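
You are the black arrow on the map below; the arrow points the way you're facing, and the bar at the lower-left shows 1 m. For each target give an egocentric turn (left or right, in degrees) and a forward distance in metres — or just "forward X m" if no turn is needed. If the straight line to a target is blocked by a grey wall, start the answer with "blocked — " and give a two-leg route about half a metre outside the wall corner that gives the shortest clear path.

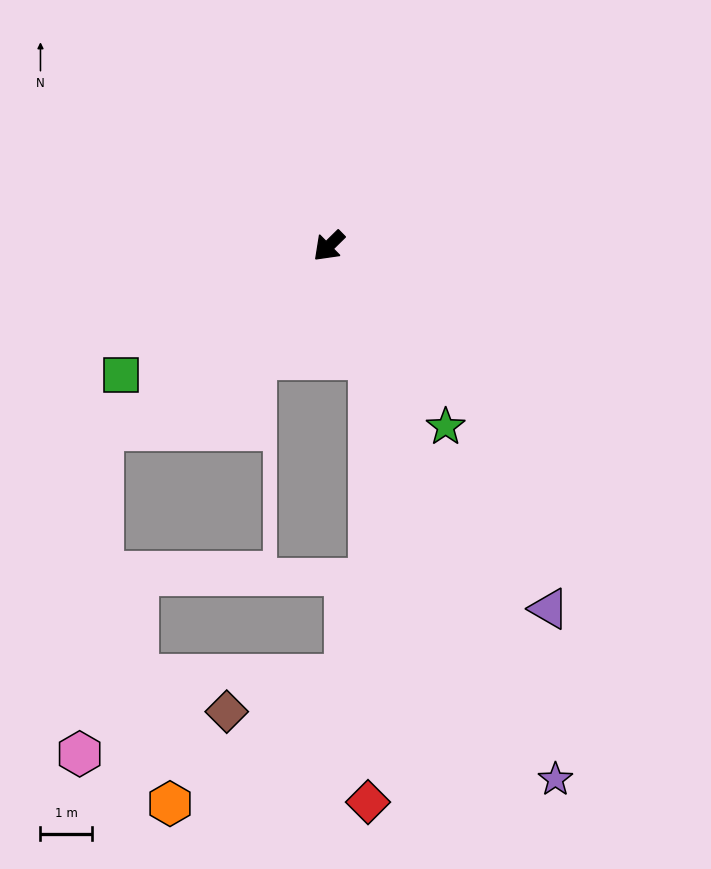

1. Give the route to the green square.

turn right 13°, forward 4.7 m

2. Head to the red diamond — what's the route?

blocked — turn left 66°, forward 2.3 m, then turn right 21°, forward 8.6 m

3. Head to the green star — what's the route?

turn left 78°, forward 4.2 m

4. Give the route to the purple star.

turn left 68°, forward 11.2 m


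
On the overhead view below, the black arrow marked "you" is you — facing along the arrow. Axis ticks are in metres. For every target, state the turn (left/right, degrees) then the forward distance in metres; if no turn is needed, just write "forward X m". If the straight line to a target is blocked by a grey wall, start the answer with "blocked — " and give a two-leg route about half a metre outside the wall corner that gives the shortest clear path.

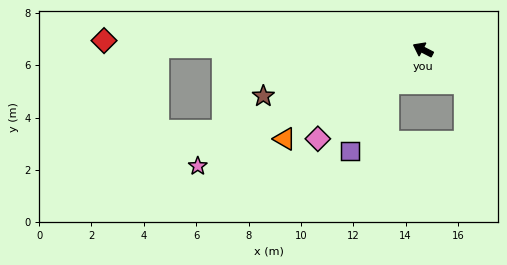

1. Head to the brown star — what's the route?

turn left 44°, forward 6.3 m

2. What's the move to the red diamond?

turn left 26°, forward 12.2 m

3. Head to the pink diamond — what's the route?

turn left 68°, forward 5.3 m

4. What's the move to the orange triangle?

turn left 60°, forward 6.3 m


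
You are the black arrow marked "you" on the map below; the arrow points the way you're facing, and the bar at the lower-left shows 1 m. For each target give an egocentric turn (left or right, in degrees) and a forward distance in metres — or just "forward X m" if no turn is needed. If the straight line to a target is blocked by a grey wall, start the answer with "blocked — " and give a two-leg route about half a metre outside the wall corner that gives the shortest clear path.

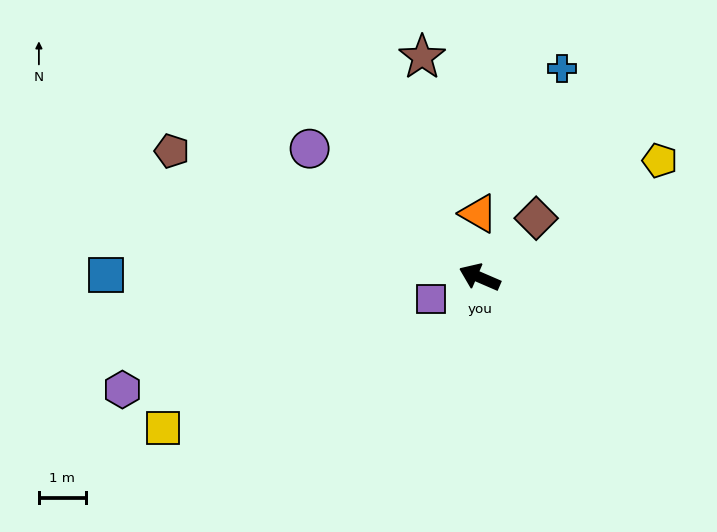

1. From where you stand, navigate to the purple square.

turn left 48°, forward 1.1 m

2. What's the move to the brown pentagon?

forward 7.1 m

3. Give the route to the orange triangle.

turn right 66°, forward 1.4 m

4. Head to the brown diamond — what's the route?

turn right 110°, forward 1.7 m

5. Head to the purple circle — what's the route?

turn right 14°, forward 4.6 m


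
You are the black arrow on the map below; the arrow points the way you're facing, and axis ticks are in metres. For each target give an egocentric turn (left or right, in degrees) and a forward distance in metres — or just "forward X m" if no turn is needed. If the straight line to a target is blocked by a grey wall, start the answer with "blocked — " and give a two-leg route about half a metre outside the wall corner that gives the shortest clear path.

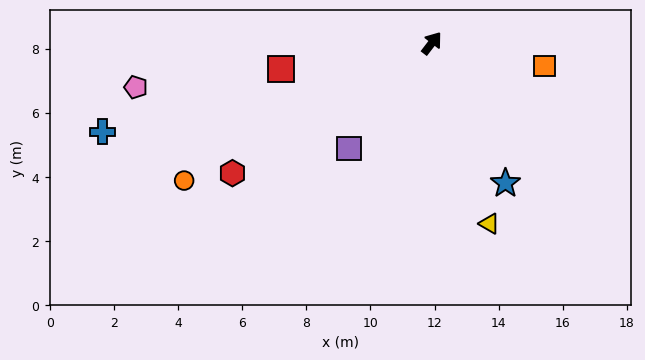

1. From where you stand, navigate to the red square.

turn left 137°, forward 4.8 m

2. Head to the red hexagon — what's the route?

turn left 161°, forward 7.4 m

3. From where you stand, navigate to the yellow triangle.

turn right 125°, forward 5.9 m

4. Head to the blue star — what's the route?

turn right 115°, forward 4.9 m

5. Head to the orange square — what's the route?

turn right 64°, forward 3.6 m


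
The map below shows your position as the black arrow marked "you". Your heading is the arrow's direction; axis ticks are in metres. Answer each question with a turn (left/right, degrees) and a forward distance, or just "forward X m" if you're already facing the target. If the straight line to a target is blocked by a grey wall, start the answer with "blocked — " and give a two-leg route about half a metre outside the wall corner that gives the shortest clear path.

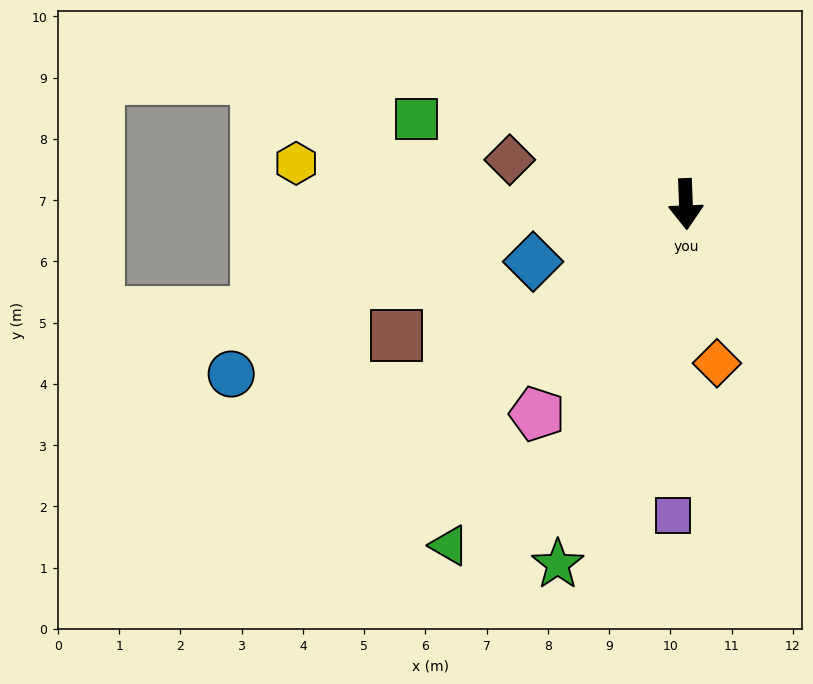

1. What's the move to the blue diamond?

turn right 72°, forward 2.7 m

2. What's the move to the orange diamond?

turn left 9°, forward 2.6 m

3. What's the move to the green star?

turn right 22°, forward 6.2 m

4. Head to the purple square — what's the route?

turn right 5°, forward 5.1 m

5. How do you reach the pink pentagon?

turn right 38°, forward 4.2 m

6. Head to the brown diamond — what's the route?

turn right 106°, forward 3.0 m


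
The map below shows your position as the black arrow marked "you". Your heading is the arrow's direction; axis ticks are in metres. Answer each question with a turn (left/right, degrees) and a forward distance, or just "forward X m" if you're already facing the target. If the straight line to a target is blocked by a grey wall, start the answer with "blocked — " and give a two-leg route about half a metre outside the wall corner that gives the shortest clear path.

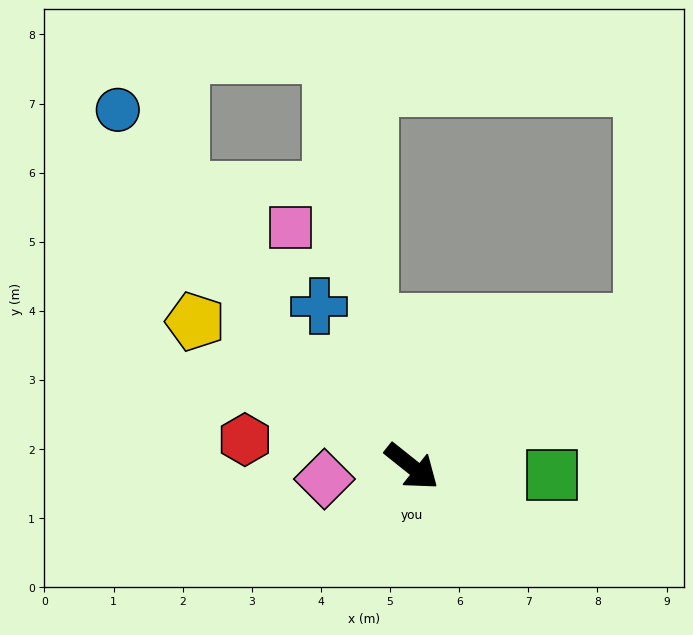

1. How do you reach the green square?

turn left 35°, forward 2.0 m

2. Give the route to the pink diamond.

turn right 133°, forward 1.3 m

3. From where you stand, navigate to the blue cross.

turn left 159°, forward 2.7 m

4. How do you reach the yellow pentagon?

turn right 175°, forward 3.8 m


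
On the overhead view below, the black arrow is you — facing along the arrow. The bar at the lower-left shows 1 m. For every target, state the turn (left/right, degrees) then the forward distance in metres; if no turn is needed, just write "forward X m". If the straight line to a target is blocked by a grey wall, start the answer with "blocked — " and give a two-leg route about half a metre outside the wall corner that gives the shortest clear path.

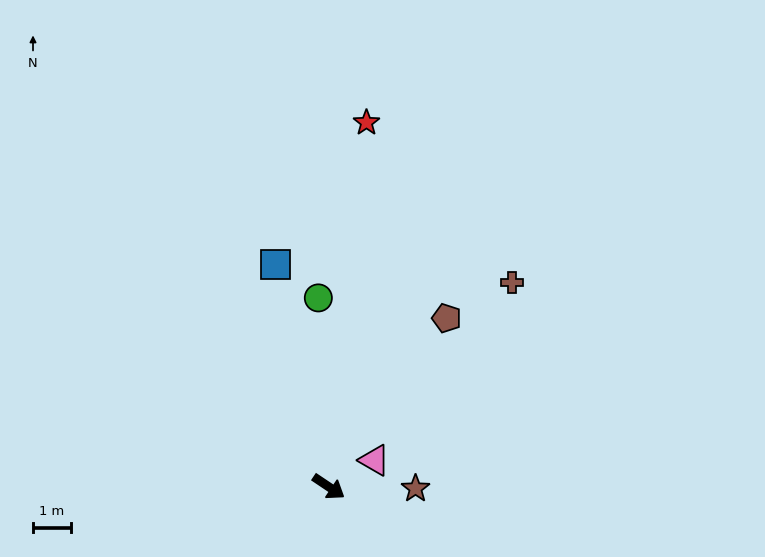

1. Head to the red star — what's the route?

turn left 118°, forward 9.7 m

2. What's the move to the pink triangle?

turn left 64°, forward 1.4 m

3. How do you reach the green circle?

turn left 127°, forward 5.0 m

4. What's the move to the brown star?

turn left 33°, forward 2.3 m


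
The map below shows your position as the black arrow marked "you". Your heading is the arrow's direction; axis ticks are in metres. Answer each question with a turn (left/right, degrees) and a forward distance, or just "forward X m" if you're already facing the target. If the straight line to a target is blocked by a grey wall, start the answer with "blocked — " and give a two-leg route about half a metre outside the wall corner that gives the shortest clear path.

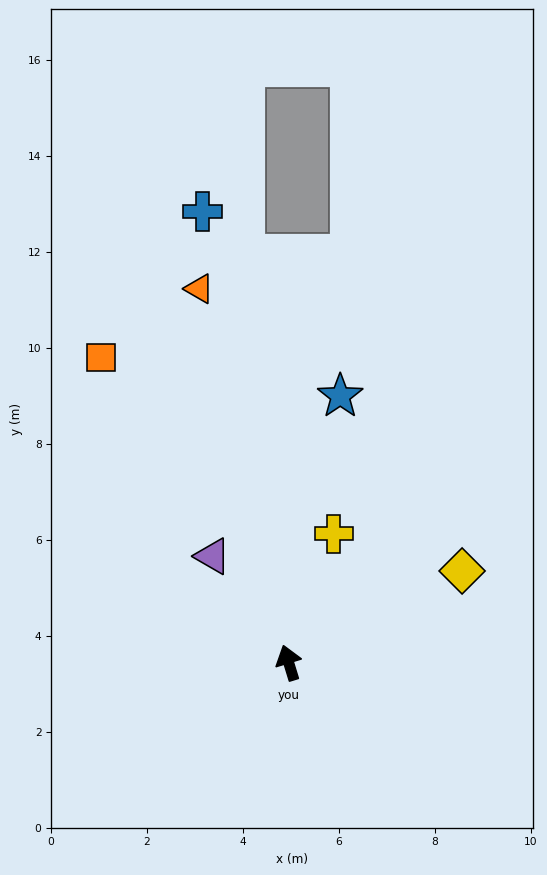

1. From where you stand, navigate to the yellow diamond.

turn right 79°, forward 4.1 m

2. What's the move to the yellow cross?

turn right 36°, forward 2.8 m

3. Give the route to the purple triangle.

turn left 19°, forward 2.7 m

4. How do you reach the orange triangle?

turn right 4°, forward 8.0 m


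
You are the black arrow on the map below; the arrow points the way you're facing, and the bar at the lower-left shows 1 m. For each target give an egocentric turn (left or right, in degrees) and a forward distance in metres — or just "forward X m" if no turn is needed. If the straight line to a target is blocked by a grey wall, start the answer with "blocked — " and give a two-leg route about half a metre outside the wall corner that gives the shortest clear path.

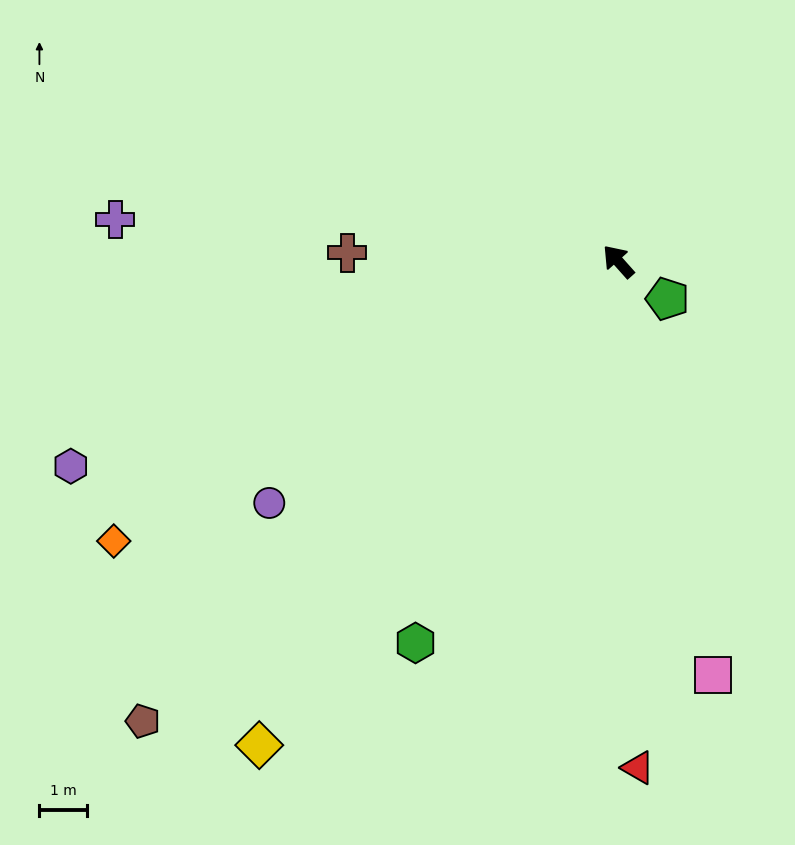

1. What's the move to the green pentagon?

turn right 169°, forward 1.3 m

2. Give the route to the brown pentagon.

turn left 92°, forward 14.0 m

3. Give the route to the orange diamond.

turn left 77°, forward 12.2 m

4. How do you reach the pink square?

turn left 151°, forward 9.0 m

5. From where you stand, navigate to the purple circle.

turn left 83°, forward 9.0 m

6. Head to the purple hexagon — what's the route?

turn left 69°, forward 12.4 m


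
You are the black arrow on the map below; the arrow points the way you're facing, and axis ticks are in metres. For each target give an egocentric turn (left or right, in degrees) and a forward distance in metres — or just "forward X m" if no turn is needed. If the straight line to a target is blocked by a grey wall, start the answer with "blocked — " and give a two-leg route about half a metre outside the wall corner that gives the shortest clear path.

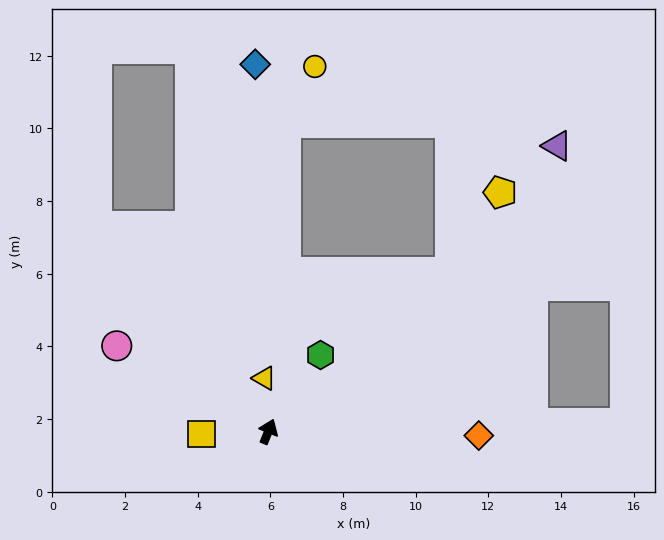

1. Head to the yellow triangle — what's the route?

turn left 27°, forward 1.5 m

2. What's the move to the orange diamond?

turn right 69°, forward 5.8 m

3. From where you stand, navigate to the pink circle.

turn left 83°, forward 4.8 m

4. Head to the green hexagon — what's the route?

turn right 12°, forward 2.5 m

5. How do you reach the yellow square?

turn left 114°, forward 1.8 m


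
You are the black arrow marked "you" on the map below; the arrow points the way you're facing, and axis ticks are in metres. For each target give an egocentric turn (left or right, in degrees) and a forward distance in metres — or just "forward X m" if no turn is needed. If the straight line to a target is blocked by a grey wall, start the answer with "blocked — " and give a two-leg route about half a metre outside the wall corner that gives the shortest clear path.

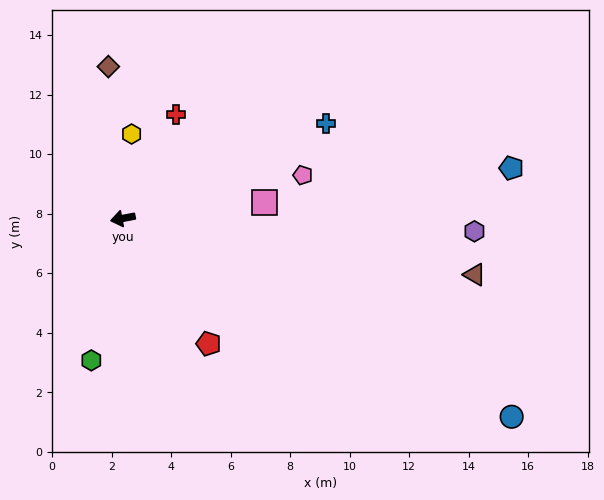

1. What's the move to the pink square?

turn left 175°, forward 4.8 m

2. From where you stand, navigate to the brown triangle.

turn left 160°, forward 12.0 m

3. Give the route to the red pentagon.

turn left 114°, forward 5.1 m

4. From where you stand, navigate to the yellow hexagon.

turn right 107°, forward 2.8 m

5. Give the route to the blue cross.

turn right 166°, forward 7.5 m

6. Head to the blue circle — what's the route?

turn left 142°, forward 14.7 m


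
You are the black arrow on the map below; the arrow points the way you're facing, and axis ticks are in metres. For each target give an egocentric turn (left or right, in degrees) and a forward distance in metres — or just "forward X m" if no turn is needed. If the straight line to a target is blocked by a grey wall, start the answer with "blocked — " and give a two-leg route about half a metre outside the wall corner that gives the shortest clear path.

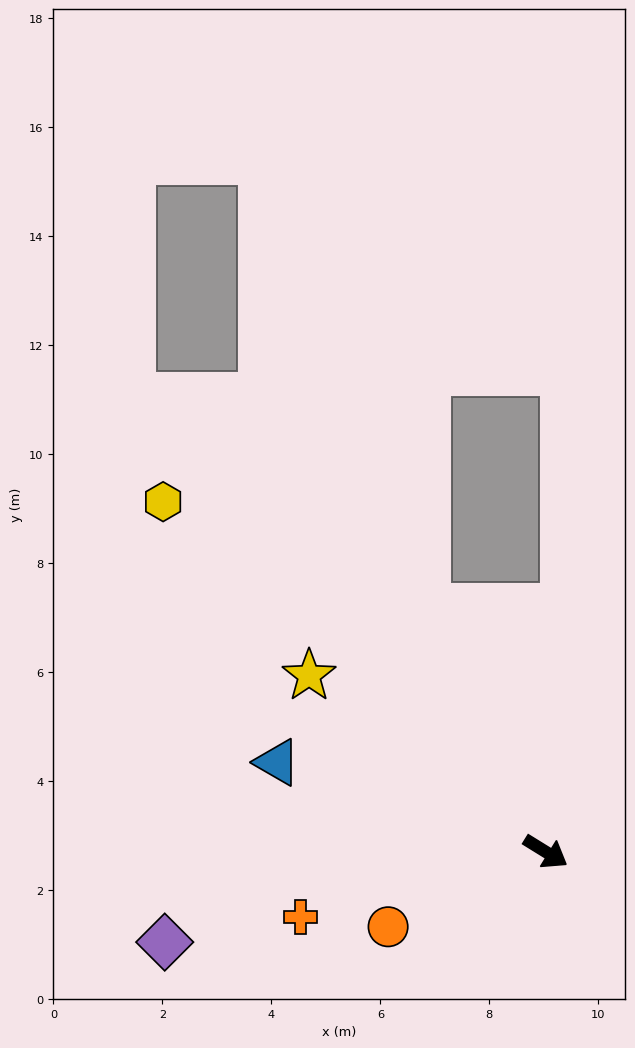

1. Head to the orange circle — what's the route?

turn right 123°, forward 3.2 m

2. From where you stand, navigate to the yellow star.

turn left 175°, forward 5.4 m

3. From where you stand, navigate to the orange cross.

turn right 133°, forward 4.7 m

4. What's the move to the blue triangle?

turn right 167°, forward 5.2 m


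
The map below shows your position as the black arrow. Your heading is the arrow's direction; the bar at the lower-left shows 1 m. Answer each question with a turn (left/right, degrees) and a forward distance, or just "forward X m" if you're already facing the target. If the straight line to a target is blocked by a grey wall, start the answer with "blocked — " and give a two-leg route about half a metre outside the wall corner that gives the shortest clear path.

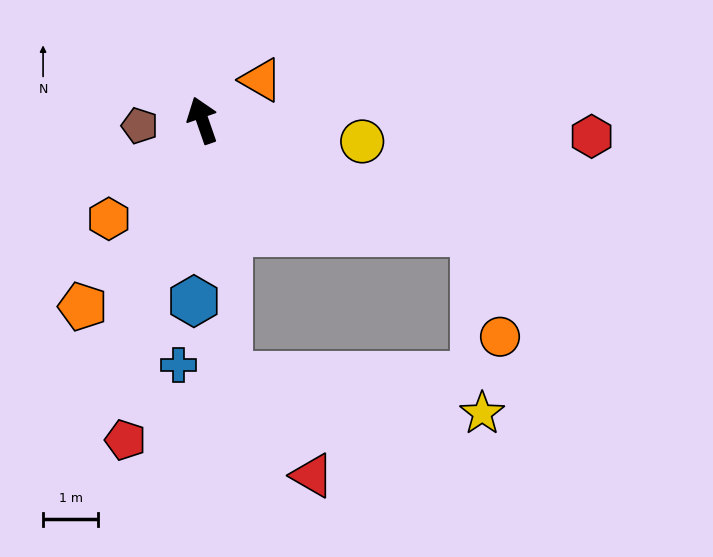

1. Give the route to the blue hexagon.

turn left 158°, forward 3.3 m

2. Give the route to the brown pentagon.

turn left 76°, forward 1.1 m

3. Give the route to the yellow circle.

turn right 117°, forward 2.9 m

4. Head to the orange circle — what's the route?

blocked — turn right 132°, forward 5.3 m, then turn right 53°, forward 1.9 m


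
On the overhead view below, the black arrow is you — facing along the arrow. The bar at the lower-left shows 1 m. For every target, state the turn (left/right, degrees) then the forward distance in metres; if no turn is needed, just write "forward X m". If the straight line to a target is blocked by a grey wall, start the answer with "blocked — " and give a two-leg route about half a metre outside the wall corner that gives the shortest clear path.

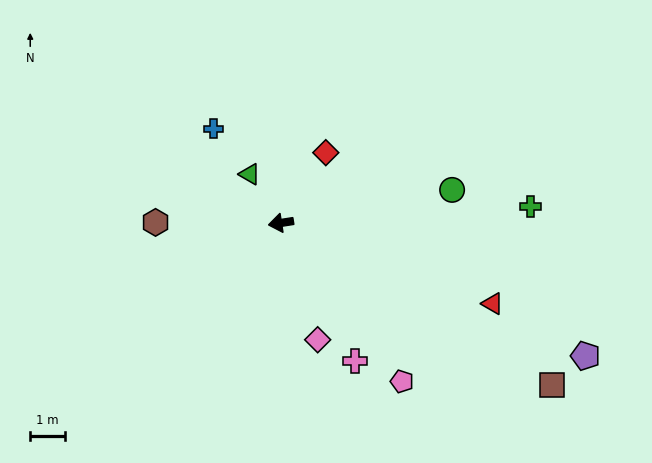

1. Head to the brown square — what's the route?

turn left 140°, forward 9.1 m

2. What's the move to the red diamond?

turn right 131°, forward 2.4 m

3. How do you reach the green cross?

turn left 175°, forward 7.2 m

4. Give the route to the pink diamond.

turn left 99°, forward 3.5 m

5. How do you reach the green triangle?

turn right 66°, forward 1.7 m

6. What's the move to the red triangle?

turn left 150°, forward 6.5 m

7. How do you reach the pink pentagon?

turn left 118°, forward 5.7 m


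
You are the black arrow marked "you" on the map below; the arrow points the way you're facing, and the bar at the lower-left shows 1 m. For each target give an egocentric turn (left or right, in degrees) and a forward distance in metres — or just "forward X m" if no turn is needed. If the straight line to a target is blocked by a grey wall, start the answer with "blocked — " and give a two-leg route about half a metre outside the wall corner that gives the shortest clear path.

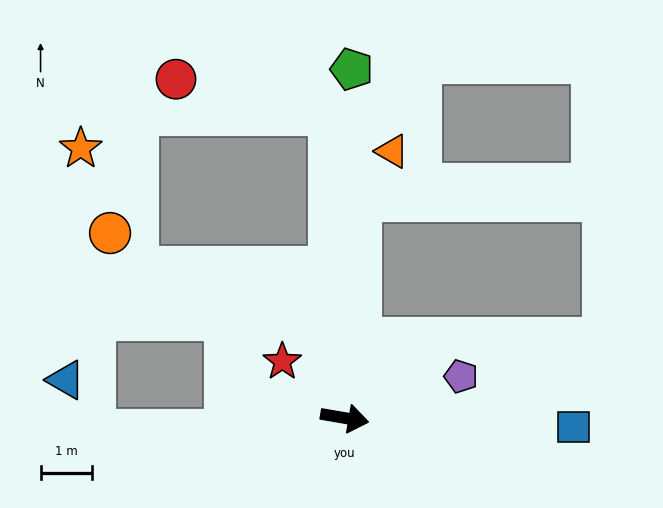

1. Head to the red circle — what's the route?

blocked — turn left 102°, forward 5.9 m, then turn left 75°, forward 3.1 m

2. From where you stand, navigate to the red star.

turn left 148°, forward 1.6 m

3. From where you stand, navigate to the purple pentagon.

turn left 29°, forward 2.4 m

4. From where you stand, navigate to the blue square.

turn left 7°, forward 4.4 m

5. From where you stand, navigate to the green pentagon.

turn left 99°, forward 6.7 m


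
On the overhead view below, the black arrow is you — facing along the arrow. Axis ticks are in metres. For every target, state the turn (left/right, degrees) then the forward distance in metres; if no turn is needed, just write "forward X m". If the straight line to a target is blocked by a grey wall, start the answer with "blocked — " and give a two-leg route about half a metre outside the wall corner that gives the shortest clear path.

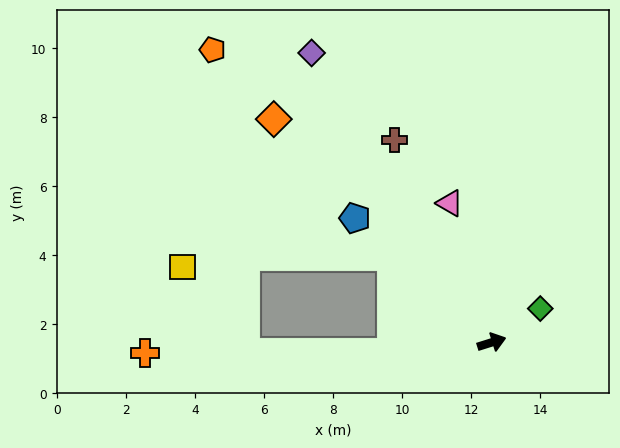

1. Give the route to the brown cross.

turn left 98°, forward 6.5 m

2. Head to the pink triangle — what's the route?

turn left 89°, forward 4.2 m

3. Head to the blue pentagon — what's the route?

turn left 120°, forward 5.4 m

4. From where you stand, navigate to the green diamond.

turn left 17°, forward 1.7 m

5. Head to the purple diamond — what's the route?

turn left 104°, forward 9.9 m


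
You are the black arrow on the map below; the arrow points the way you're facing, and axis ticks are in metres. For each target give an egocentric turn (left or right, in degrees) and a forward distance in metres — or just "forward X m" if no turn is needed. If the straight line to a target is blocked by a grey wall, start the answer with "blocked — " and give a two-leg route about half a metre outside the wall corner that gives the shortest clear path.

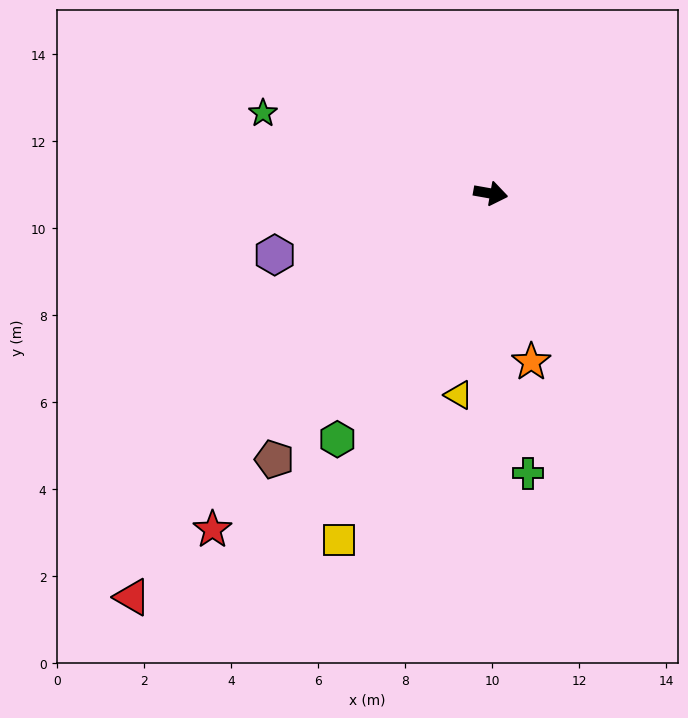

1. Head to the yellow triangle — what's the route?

turn right 89°, forward 4.7 m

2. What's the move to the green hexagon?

turn right 112°, forward 6.7 m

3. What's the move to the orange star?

turn right 66°, forward 4.0 m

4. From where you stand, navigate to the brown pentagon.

turn right 119°, forward 7.9 m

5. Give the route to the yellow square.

turn right 104°, forward 8.7 m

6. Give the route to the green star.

turn left 171°, forward 5.6 m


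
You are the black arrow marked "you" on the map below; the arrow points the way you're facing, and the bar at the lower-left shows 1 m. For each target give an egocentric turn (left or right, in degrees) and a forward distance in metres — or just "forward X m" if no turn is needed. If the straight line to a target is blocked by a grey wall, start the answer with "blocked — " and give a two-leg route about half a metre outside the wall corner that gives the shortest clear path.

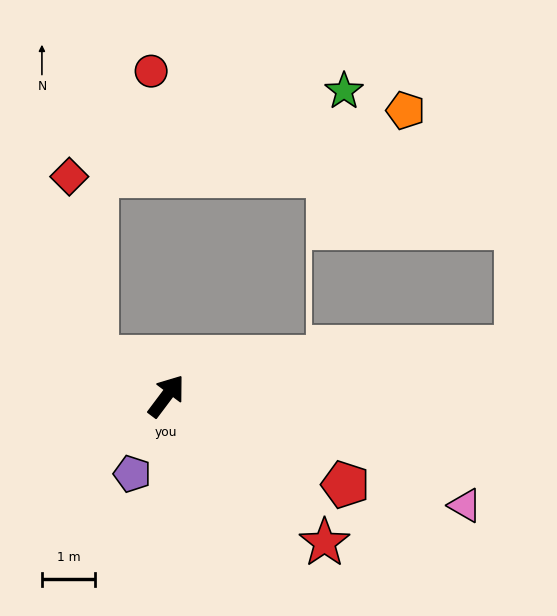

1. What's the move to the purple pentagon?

turn right 167°, forward 1.6 m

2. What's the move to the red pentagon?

turn right 79°, forward 3.7 m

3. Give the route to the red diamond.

blocked — turn left 99°, forward 1.5 m, then turn right 54°, forward 3.4 m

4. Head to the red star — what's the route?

turn right 96°, forward 4.0 m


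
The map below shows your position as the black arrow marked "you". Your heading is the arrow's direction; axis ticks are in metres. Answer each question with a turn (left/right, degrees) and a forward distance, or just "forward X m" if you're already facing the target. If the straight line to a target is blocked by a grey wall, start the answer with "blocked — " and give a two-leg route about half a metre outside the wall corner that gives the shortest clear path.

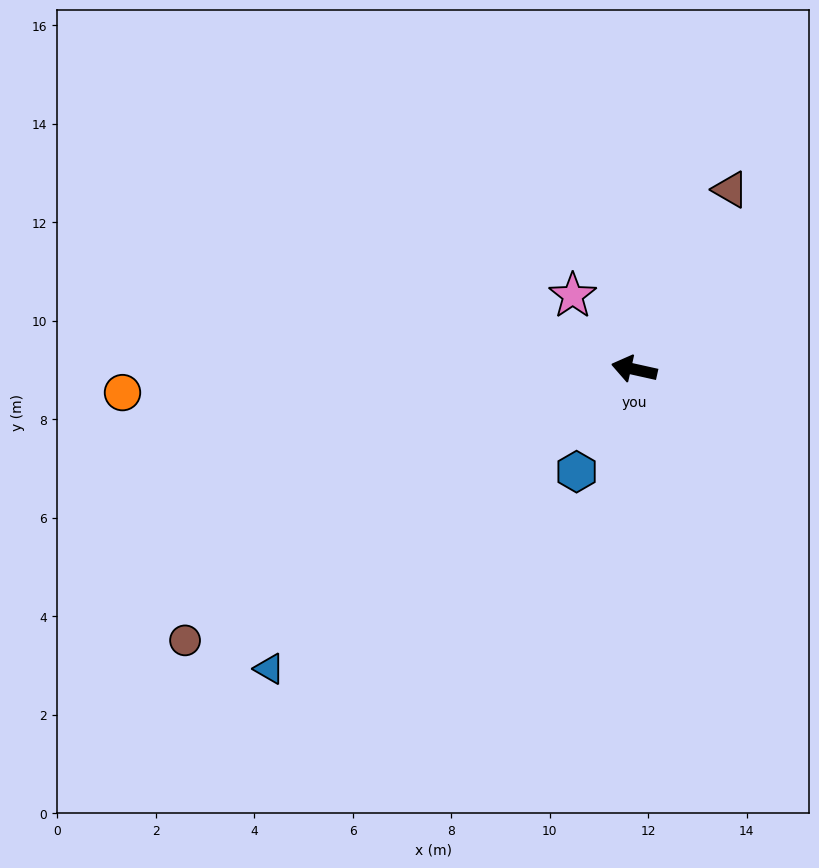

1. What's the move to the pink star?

turn right 38°, forward 2.0 m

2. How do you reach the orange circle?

turn left 15°, forward 10.4 m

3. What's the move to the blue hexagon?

turn left 73°, forward 2.4 m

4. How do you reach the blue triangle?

turn left 52°, forward 9.6 m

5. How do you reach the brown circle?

turn left 44°, forward 10.7 m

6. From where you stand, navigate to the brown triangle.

turn right 106°, forward 4.1 m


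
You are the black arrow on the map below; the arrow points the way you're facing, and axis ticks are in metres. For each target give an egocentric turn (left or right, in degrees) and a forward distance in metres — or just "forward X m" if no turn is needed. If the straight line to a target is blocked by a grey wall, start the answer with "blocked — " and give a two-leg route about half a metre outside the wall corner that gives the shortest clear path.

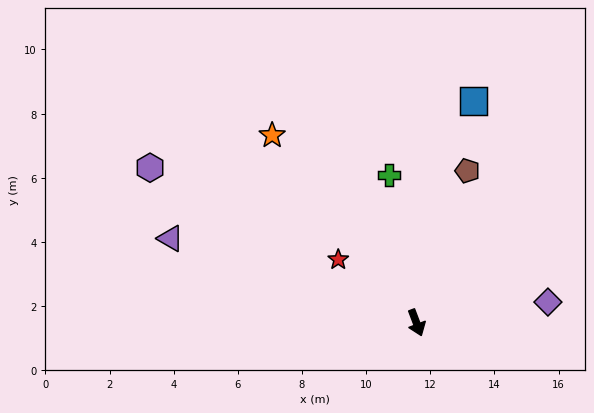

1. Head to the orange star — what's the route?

turn right 163°, forward 7.4 m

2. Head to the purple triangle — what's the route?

turn right 130°, forward 8.1 m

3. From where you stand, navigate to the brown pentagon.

turn left 141°, forward 5.0 m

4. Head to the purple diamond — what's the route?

turn left 78°, forward 4.1 m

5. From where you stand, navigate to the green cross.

turn left 170°, forward 4.7 m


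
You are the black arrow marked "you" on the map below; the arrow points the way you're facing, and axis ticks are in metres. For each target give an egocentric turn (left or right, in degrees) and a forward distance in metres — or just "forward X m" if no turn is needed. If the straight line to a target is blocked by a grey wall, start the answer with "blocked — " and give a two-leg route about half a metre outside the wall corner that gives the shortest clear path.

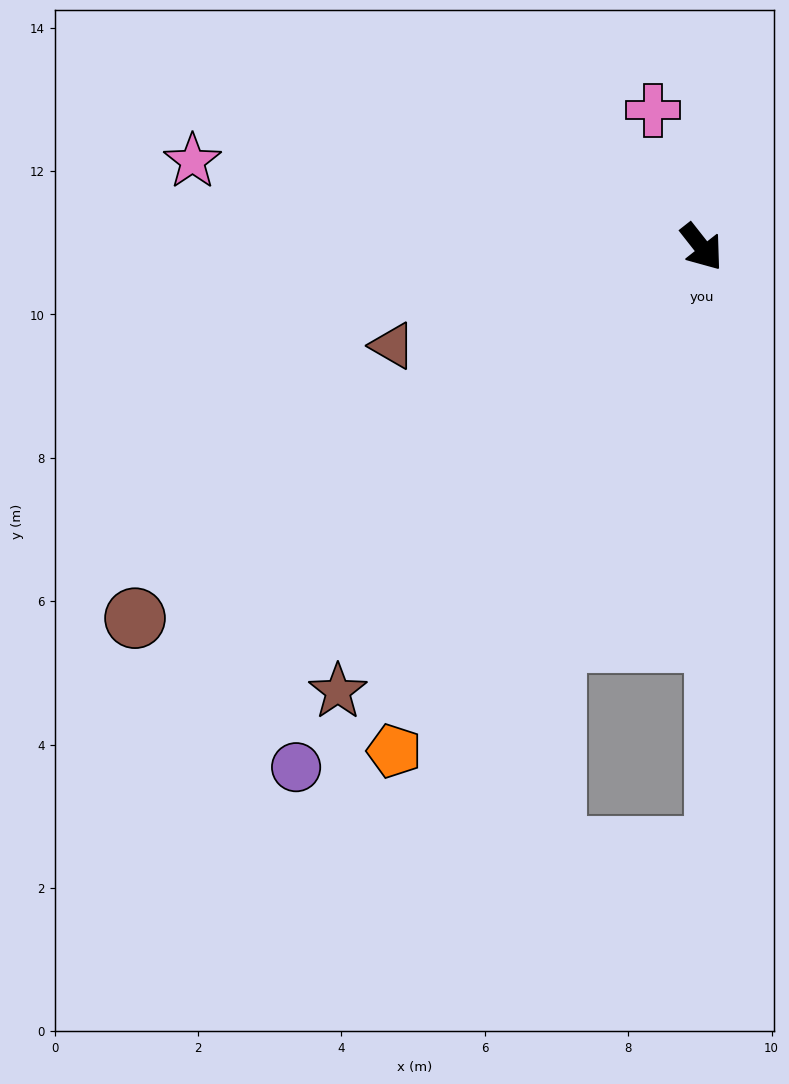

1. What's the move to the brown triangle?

turn right 111°, forward 4.5 m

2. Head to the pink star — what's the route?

turn right 138°, forward 7.2 m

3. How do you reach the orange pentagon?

turn right 70°, forward 8.2 m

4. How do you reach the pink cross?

turn left 161°, forward 2.0 m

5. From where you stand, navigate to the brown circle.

turn right 95°, forward 9.5 m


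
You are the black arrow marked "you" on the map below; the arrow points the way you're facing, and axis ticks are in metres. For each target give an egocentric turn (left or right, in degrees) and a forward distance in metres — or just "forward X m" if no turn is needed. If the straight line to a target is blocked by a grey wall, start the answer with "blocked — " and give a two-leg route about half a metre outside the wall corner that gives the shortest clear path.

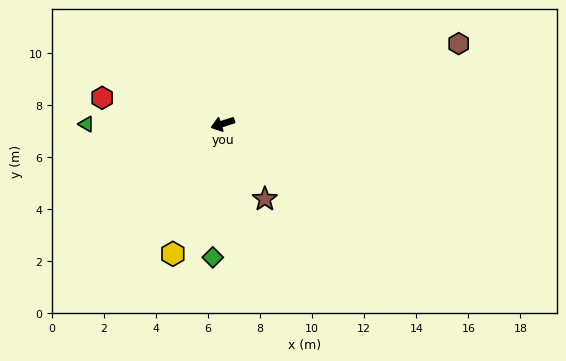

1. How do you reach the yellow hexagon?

turn left 51°, forward 5.4 m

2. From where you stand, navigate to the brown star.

turn left 101°, forward 3.3 m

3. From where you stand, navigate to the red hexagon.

turn right 30°, forward 4.7 m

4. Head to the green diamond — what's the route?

turn left 68°, forward 5.1 m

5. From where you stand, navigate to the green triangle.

turn right 18°, forward 5.2 m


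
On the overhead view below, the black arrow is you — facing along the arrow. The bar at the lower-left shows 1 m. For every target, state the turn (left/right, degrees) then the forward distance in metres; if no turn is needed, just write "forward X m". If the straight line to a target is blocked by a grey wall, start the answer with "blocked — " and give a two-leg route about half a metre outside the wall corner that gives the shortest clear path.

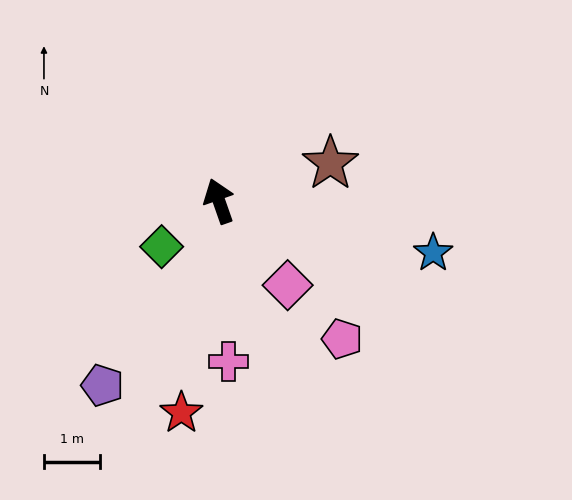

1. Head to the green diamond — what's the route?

turn left 109°, forward 1.3 m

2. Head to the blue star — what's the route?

turn right 123°, forward 3.9 m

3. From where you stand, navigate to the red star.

turn left 151°, forward 3.8 m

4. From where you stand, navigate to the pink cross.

turn left 164°, forward 2.8 m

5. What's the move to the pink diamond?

turn right 160°, forward 1.9 m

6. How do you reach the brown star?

turn right 91°, forward 2.1 m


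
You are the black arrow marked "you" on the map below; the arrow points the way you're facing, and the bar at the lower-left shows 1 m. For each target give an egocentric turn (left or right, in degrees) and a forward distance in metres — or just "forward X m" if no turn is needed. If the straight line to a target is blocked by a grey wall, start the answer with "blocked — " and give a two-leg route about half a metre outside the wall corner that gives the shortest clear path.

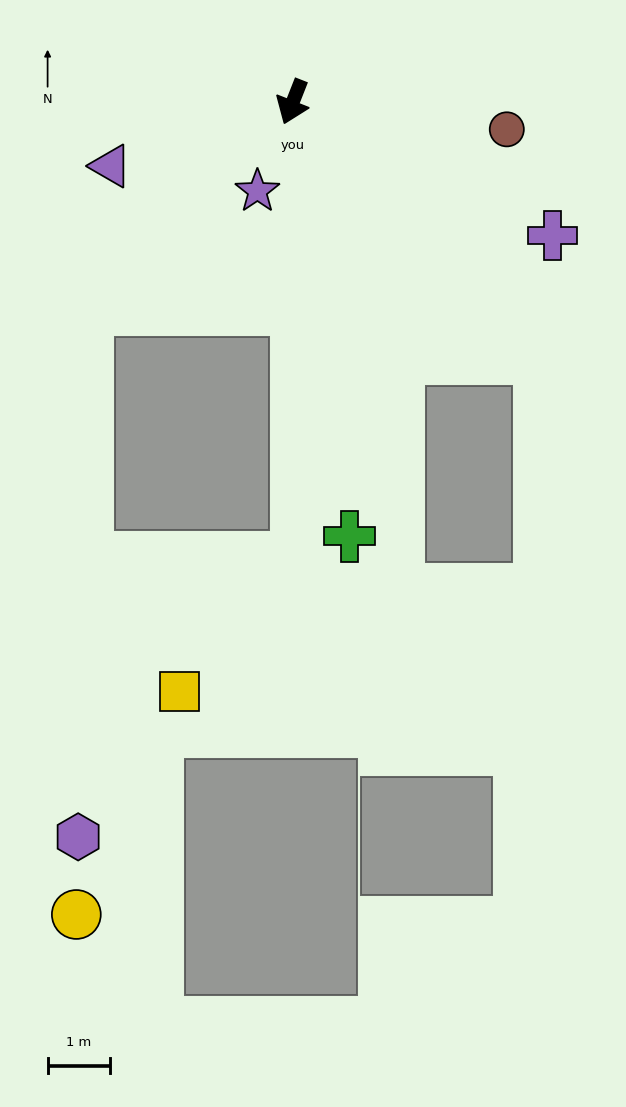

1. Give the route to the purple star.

forward 1.5 m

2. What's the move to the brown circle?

turn left 104°, forward 3.5 m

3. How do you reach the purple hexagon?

blocked — turn right 23°, forward 4.7 m, then turn left 44°, forward 8.5 m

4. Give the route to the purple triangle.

turn right 49°, forward 3.1 m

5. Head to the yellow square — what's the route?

blocked — turn left 22°, forward 7.4 m, then turn right 42°, forward 2.9 m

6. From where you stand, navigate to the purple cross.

turn left 84°, forward 4.7 m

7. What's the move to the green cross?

turn left 29°, forward 7.1 m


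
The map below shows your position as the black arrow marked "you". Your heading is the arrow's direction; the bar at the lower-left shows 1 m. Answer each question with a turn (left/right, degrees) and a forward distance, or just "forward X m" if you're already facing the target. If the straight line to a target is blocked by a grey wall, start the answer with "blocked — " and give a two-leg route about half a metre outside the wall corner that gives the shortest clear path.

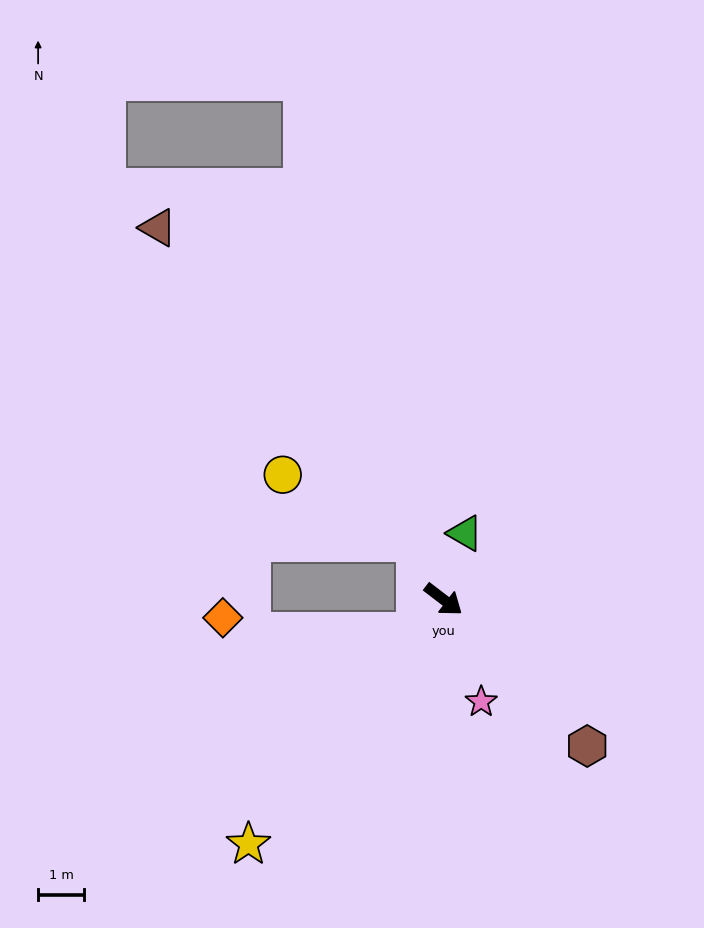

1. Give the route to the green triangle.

turn left 109°, forward 1.5 m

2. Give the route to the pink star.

turn right 32°, forward 2.4 m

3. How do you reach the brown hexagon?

turn right 8°, forward 4.4 m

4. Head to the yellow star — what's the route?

turn right 91°, forward 6.8 m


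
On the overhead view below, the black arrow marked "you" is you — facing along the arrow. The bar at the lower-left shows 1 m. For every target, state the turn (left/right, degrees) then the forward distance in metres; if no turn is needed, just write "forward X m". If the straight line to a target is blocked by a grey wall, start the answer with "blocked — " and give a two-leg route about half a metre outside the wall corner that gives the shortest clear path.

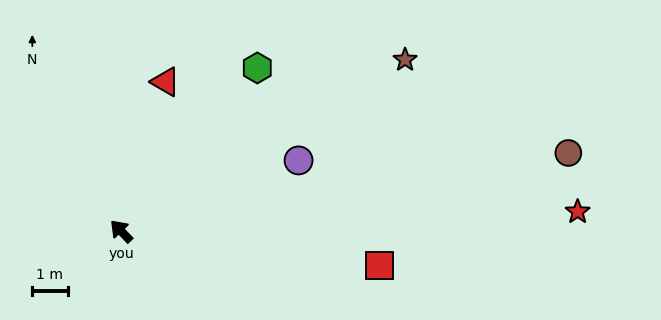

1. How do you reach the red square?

turn right 141°, forward 7.4 m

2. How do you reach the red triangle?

turn right 60°, forward 4.4 m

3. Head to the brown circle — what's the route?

turn right 124°, forward 12.9 m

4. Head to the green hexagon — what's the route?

turn right 84°, forward 6.0 m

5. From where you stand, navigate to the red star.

turn right 131°, forward 13.0 m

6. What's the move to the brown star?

turn right 103°, forward 9.4 m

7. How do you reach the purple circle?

turn right 112°, forward 5.4 m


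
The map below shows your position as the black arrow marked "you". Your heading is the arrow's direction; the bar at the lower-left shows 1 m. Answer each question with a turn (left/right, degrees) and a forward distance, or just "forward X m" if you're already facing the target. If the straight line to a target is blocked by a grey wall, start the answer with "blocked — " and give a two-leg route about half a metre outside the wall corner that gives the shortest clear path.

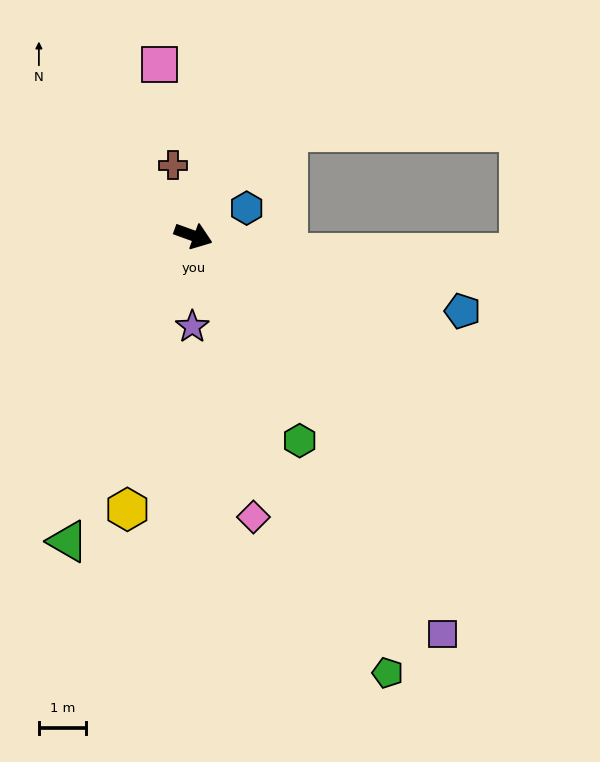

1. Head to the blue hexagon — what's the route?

turn left 47°, forward 1.3 m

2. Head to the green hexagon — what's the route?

turn right 43°, forward 4.9 m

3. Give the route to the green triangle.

turn right 92°, forward 7.0 m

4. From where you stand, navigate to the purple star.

turn right 71°, forward 1.9 m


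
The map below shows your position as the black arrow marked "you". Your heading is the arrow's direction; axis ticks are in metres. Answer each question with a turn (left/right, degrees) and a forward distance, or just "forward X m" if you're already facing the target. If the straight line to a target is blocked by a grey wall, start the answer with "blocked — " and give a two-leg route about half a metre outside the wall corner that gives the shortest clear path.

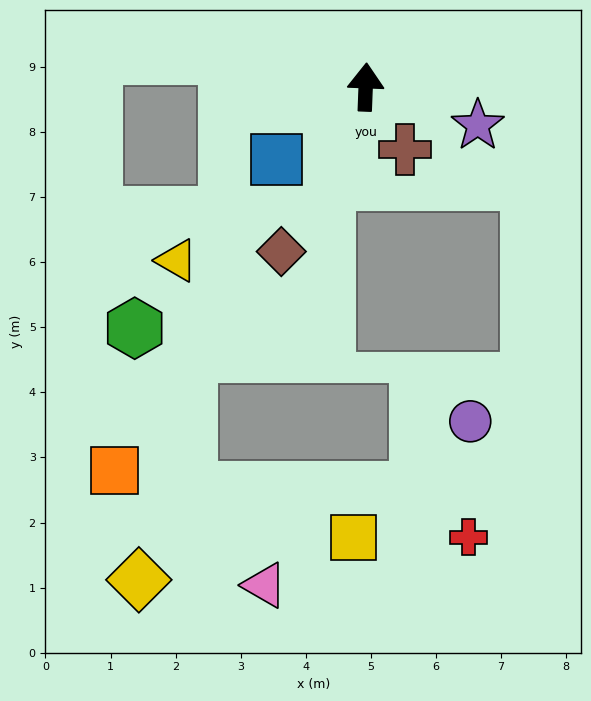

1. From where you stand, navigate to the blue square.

turn left 131°, forward 1.8 m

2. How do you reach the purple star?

turn right 107°, forward 1.8 m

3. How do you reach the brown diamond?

turn left 155°, forward 2.8 m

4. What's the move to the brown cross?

turn right 146°, forward 1.1 m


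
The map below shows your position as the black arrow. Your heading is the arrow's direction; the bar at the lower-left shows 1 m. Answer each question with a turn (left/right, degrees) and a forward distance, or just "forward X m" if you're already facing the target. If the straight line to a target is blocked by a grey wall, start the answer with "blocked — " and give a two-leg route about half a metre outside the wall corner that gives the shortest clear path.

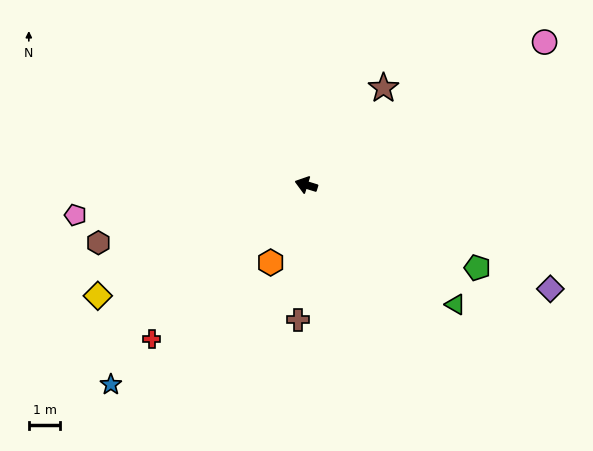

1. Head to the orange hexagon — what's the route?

turn left 83°, forward 2.7 m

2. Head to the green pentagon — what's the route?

turn left 171°, forward 6.1 m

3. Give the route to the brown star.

turn right 111°, forward 3.9 m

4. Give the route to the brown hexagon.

turn left 33°, forward 6.9 m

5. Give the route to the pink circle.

turn right 132°, forward 8.8 m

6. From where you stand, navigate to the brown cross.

turn left 104°, forward 4.3 m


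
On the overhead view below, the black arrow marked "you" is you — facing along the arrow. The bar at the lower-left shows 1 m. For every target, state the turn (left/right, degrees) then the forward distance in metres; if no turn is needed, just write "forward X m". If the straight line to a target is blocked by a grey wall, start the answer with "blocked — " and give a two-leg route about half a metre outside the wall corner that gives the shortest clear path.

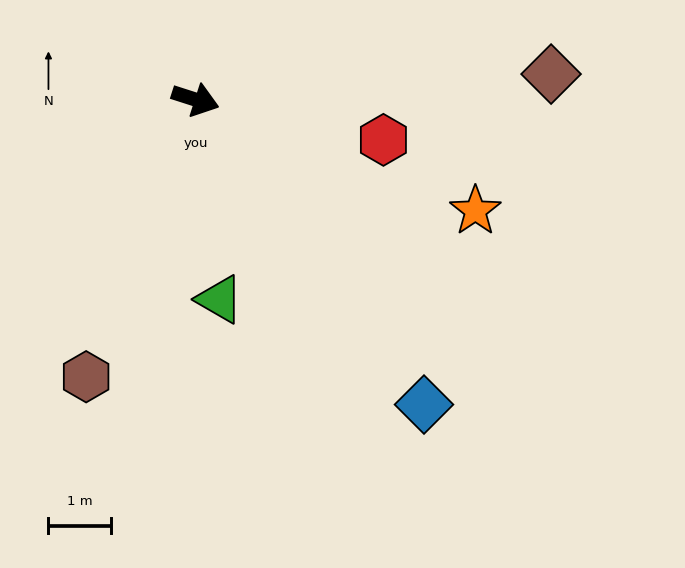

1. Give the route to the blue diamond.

turn right 35°, forward 6.0 m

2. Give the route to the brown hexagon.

turn right 94°, forward 4.7 m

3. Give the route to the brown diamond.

turn left 22°, forward 5.7 m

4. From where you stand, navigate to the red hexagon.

turn left 6°, forward 3.0 m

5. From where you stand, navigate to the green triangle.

turn right 65°, forward 3.2 m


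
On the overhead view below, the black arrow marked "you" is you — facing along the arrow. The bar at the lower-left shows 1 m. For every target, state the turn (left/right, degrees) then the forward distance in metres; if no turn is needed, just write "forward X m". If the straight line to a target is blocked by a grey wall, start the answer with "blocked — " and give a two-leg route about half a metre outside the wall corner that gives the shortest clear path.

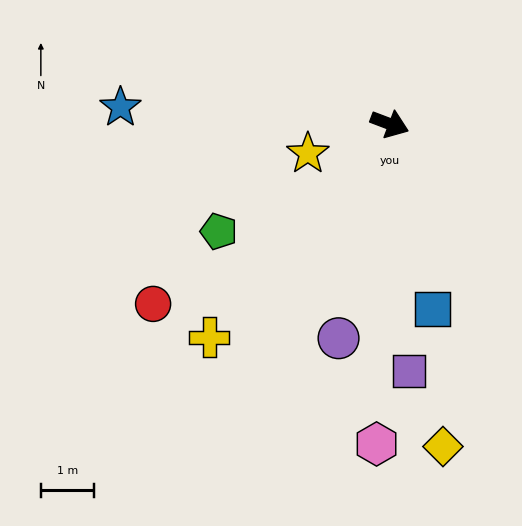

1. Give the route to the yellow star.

turn right 139°, forward 1.6 m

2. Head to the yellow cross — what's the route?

turn right 109°, forward 5.2 m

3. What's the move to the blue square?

turn right 56°, forward 3.6 m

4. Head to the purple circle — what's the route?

turn right 83°, forward 4.1 m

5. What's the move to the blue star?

turn right 163°, forward 5.1 m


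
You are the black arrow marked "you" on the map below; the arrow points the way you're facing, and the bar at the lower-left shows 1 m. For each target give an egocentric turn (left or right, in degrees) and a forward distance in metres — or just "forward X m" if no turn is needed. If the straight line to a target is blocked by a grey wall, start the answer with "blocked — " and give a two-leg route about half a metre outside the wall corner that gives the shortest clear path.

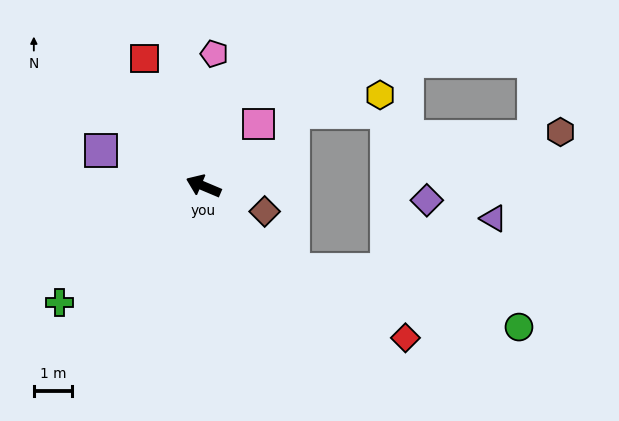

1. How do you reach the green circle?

blocked — turn left 160°, forward 3.2 m, then turn left 29°, forward 6.1 m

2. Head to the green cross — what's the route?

turn left 62°, forward 4.9 m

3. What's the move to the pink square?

turn right 109°, forward 2.2 m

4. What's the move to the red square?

turn right 42°, forward 3.7 m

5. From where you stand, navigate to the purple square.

turn left 4°, forward 2.8 m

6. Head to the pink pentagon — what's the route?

turn right 72°, forward 3.5 m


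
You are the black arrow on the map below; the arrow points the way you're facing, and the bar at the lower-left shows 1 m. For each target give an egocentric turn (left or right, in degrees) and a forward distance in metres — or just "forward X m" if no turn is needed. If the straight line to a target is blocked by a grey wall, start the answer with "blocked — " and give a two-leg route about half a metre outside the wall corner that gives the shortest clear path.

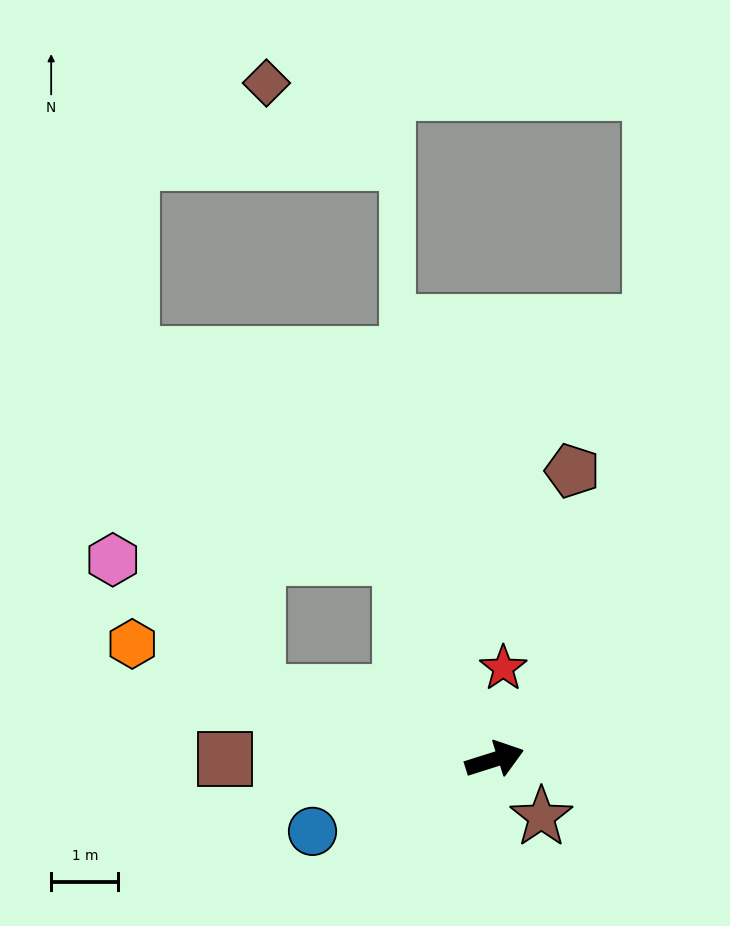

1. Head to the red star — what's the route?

turn left 67°, forward 1.4 m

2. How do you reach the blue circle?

turn right 176°, forward 2.9 m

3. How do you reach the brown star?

turn right 68°, forward 1.1 m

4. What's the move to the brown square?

turn left 162°, forward 4.0 m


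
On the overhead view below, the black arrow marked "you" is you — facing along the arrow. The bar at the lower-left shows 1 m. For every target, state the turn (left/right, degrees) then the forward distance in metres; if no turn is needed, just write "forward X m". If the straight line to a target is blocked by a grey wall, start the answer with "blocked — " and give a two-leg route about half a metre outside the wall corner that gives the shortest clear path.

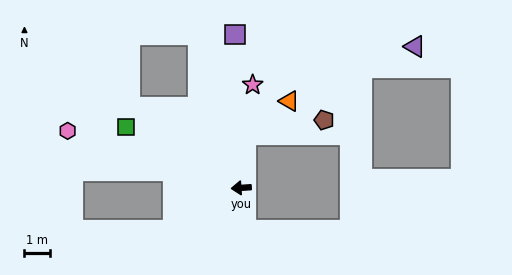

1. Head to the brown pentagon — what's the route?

blocked — turn right 98°, forward 2.1 m, then turn right 75°, forward 3.2 m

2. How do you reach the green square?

turn right 31°, forward 5.1 m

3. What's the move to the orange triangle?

blocked — turn right 98°, forward 2.1 m, then turn right 48°, forward 2.2 m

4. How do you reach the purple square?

turn right 91°, forward 6.0 m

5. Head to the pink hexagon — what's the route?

turn right 22°, forward 7.2 m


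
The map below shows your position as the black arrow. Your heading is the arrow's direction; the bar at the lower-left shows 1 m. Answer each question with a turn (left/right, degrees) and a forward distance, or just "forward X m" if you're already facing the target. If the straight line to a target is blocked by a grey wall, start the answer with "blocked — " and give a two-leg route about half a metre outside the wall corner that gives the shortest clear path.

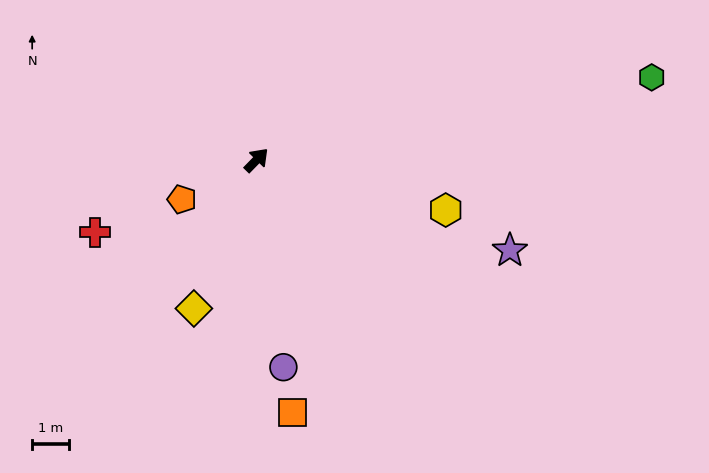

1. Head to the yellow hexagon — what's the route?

turn right 61°, forward 5.4 m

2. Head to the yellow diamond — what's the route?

turn right 159°, forward 4.4 m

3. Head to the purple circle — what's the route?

turn right 128°, forward 5.7 m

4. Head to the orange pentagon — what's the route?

turn left 162°, forward 2.3 m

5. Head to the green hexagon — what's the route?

turn right 34°, forward 11.1 m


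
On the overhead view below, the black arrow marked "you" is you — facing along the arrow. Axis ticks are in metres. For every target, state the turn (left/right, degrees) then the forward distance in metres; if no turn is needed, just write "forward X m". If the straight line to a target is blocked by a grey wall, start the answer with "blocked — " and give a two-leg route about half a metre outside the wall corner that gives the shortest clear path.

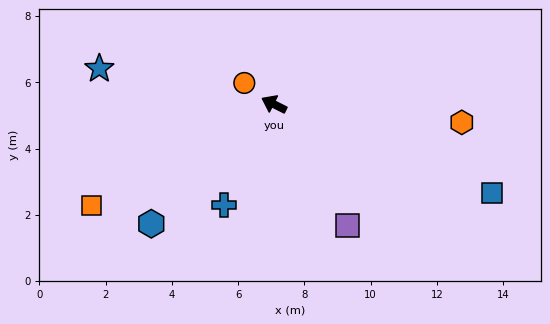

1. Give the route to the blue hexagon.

turn left 71°, forward 5.2 m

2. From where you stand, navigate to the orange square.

turn left 56°, forward 6.3 m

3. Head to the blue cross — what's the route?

turn left 90°, forward 3.4 m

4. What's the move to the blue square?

turn right 175°, forward 7.1 m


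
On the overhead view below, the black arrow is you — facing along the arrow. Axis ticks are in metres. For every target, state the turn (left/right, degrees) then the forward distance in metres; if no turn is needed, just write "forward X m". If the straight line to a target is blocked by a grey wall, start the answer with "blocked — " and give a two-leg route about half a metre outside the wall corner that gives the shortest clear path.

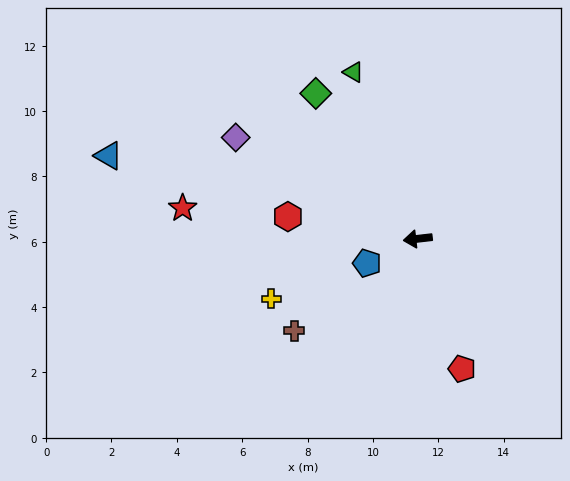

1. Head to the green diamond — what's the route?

turn right 61°, forward 5.4 m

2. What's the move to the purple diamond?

turn right 36°, forward 6.4 m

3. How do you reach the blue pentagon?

turn left 19°, forward 1.7 m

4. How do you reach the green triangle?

turn right 75°, forward 5.5 m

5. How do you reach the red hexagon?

turn right 16°, forward 4.0 m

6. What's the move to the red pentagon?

turn left 102°, forward 4.2 m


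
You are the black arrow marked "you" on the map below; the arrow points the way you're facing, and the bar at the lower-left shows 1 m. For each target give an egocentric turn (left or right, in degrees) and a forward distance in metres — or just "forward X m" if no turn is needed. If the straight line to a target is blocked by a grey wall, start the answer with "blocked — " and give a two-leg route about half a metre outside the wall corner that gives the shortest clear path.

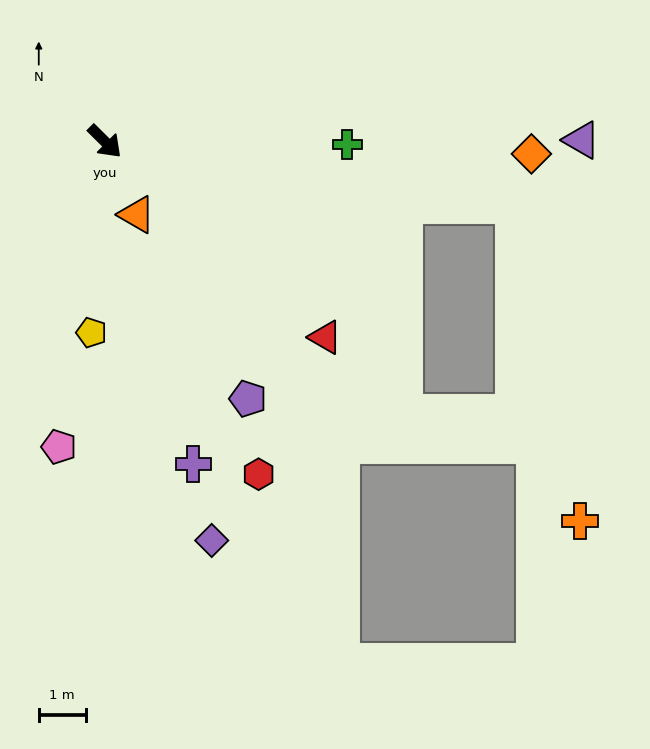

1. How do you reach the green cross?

turn left 44°, forward 5.2 m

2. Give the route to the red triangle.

turn left 3°, forward 6.3 m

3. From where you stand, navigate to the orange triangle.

turn right 22°, forward 1.7 m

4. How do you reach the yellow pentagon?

turn right 49°, forward 4.1 m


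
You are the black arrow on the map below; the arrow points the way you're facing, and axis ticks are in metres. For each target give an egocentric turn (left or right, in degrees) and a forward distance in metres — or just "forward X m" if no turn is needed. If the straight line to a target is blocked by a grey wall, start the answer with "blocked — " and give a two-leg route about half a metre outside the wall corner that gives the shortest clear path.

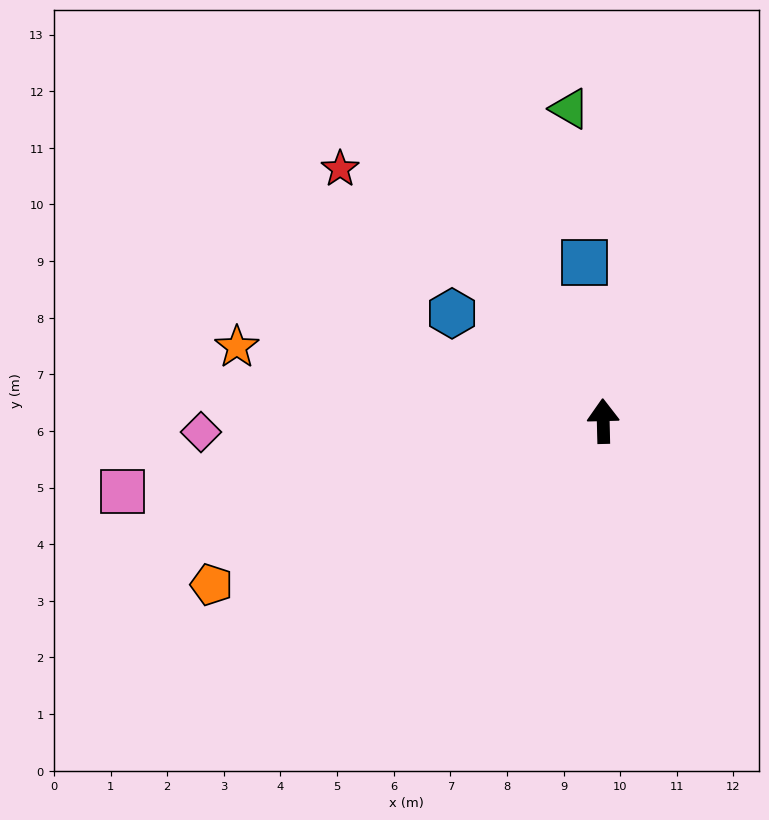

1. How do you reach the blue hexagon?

turn left 53°, forward 3.3 m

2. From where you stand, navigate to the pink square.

turn left 97°, forward 8.6 m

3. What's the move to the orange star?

turn left 77°, forward 6.6 m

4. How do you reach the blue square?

turn left 5°, forward 2.8 m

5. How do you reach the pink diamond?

turn left 90°, forward 7.1 m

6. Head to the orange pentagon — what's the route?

turn left 111°, forward 7.5 m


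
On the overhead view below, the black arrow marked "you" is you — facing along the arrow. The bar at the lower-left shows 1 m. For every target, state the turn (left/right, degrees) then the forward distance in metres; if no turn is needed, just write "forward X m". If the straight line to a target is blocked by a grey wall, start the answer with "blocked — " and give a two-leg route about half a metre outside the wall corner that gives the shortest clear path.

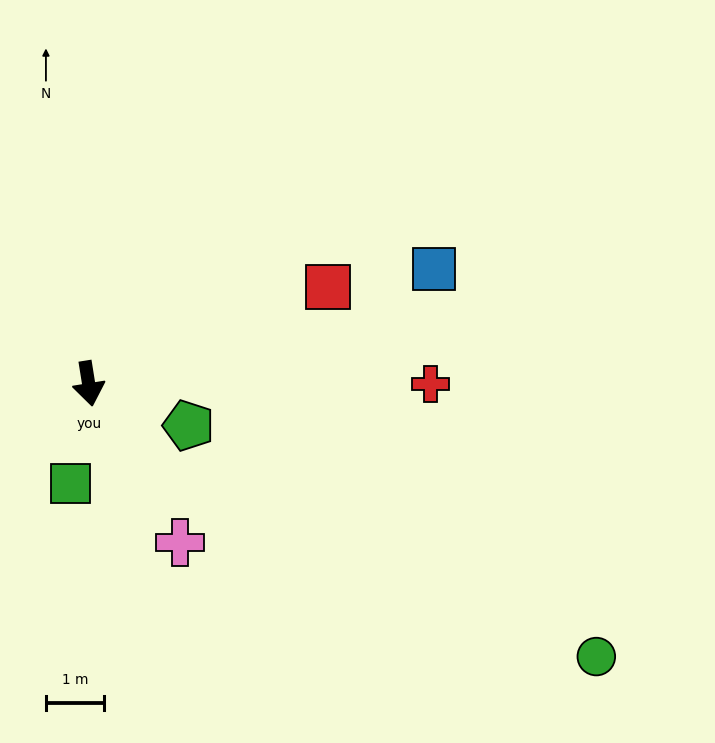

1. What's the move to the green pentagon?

turn left 58°, forward 1.9 m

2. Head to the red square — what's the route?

turn left 103°, forward 4.4 m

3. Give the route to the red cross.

turn left 81°, forward 5.9 m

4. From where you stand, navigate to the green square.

turn right 19°, forward 1.7 m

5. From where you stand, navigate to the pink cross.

turn left 21°, forward 3.1 m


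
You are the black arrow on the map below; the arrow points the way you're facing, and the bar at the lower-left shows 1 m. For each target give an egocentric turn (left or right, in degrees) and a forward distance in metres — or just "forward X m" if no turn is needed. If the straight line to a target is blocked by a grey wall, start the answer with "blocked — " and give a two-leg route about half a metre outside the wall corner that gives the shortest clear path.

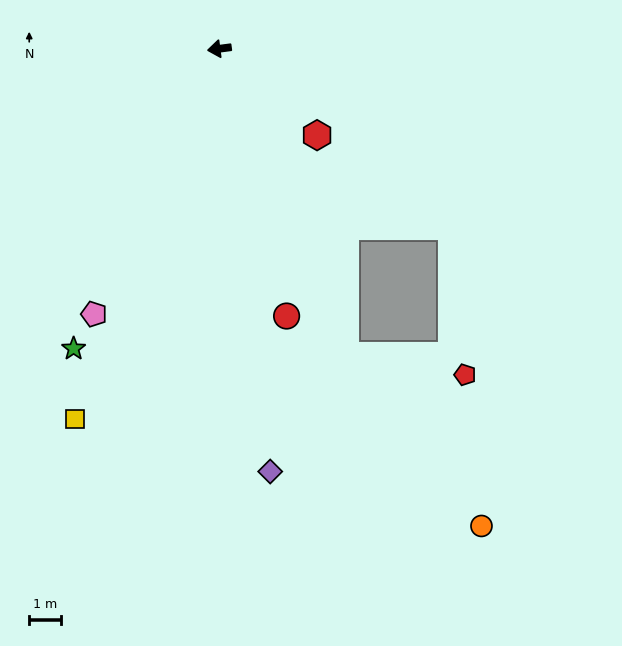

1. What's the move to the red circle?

turn left 97°, forward 8.7 m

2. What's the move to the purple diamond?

turn left 89°, forward 13.4 m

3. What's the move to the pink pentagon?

turn left 57°, forward 9.2 m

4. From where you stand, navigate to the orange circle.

blocked — turn left 105°, forward 10.4 m, then turn left 16°, forward 6.8 m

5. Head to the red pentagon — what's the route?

blocked — turn left 105°, forward 10.4 m, then turn left 58°, forward 3.8 m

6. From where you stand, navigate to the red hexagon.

turn left 131°, forward 4.1 m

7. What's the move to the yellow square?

turn left 61°, forward 12.5 m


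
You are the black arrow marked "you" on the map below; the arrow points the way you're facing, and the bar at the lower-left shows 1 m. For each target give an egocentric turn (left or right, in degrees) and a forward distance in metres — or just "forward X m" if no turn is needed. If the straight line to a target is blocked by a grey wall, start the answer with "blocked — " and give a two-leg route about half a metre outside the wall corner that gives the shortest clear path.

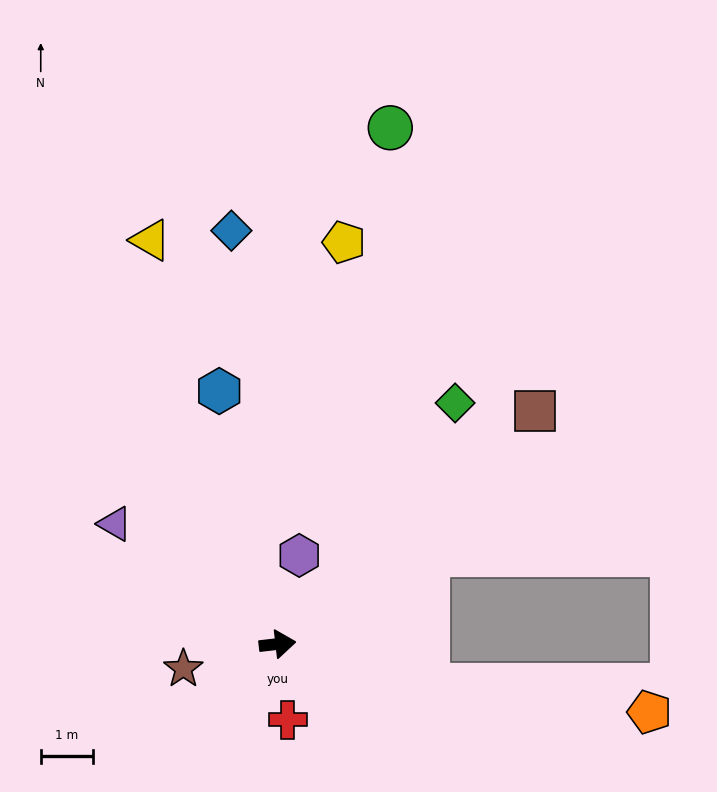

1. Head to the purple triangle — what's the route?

turn left 137°, forward 3.9 m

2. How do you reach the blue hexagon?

turn left 96°, forward 5.0 m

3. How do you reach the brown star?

turn right 172°, forward 1.9 m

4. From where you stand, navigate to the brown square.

turn left 36°, forward 6.7 m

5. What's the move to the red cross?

turn right 89°, forward 1.5 m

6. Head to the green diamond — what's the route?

turn left 47°, forward 5.8 m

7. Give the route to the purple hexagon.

turn left 70°, forward 1.8 m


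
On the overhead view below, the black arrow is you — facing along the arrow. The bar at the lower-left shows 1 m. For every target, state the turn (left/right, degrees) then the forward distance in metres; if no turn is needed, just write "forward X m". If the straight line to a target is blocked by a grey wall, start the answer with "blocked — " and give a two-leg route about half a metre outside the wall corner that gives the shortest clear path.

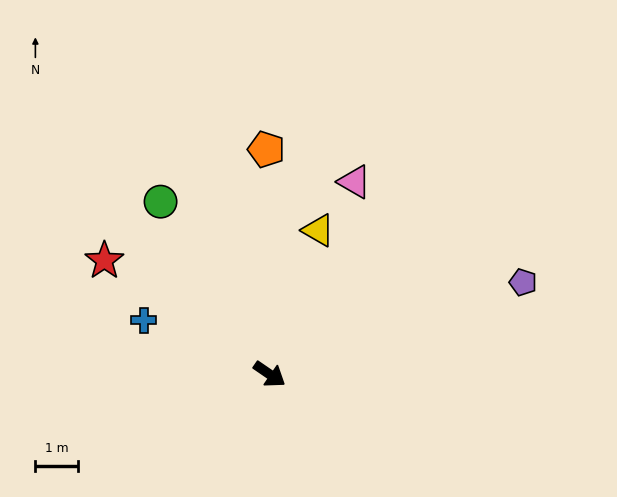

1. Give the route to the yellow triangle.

turn left 106°, forward 3.6 m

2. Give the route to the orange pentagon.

turn left 125°, forward 5.3 m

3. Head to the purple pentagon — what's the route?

turn left 54°, forward 6.3 m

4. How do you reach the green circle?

turn left 157°, forward 4.8 m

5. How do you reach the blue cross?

turn right 169°, forward 3.2 m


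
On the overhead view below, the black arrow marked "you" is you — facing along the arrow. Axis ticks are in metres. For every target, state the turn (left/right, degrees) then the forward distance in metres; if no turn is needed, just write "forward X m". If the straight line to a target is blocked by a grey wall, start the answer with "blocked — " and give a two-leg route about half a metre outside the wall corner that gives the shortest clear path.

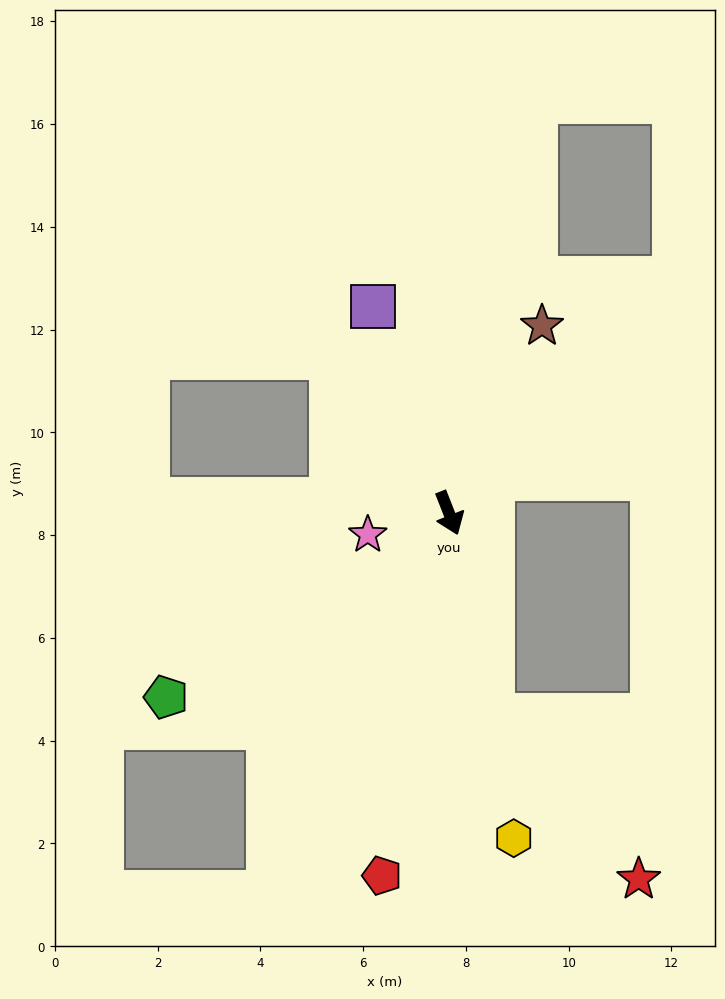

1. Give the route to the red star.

blocked — turn right 9°, forward 4.0 m, then turn left 29°, forward 4.3 m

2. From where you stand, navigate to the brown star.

turn left 132°, forward 4.1 m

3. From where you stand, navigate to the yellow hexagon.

turn right 10°, forward 6.4 m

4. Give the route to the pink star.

turn right 97°, forward 1.6 m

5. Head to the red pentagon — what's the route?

turn right 32°, forward 7.2 m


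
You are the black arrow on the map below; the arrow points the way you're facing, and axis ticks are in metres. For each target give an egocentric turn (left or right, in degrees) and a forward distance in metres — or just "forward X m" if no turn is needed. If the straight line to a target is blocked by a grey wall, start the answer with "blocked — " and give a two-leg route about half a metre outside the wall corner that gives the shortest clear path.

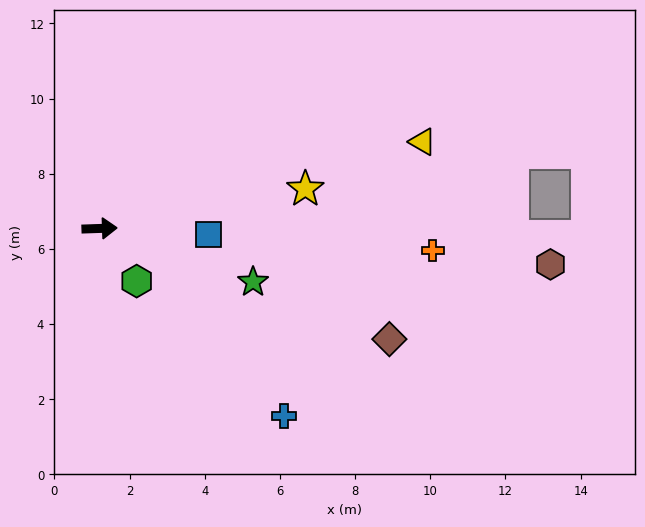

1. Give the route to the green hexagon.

turn right 57°, forward 1.7 m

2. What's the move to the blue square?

turn right 5°, forward 2.9 m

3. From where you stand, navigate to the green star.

turn right 21°, forward 4.3 m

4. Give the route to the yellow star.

turn left 9°, forward 5.6 m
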